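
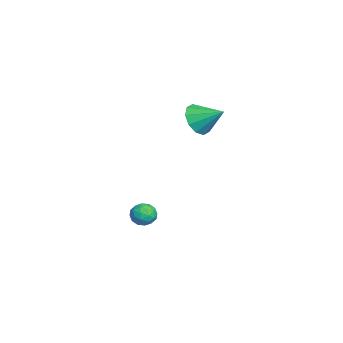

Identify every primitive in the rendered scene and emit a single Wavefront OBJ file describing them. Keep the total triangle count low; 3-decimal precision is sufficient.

v 2.247 3.068 3.539
v 3.18 2.949 3.03
v 2.873 4.392 4.381
v 2.802 3.356 2.671
v 2.211 3.653 2.644
v 1.634 3.726 2.959
v 1.291 3.547 3.495
v 1.313 3.186 4.048
v 1.691 2.779 4.407
v 2.282 2.482 4.434
v 2.859 2.409 4.12
v 3.202 2.588 3.583
v 1.459 0.638 -3.766
v 2.141 0.935 -3.503
v 1.959 -0.535 -3.737
v 2.641 -0.238 -3.474
v 2.004 -0.233 -3.01
v 1.695 0.492 -3.027
v 2.405 -0.092 -4.213
v 2.096 0.633 -4.23
v 2.726 0.484 -3.78
v 2.478 0.397 -3.036
v 1.622 0.003 -4.204
v 1.374 -0.084 -3.46
v 1.756 0.89 -3.637
v 2.344 -0.49 -3.603
v 1.97 -0.487 -3.33
v 2.37 -0.312 -3.176
v 1.494 0.629 -3.357
v 1.895 0.804 -3.203
v 1.814 0.117 -2.913
v 2.205 -0.404 -4.037
v 2.606 -0.229 -3.883
v 1.73 0.712 -4.064
v 2.13 0.887 -3.91
v 2.286 0.283 -4.327
v 2.5 0.799 -3.645
v 2.794 0.109 -3.628
v 2.656 0.195 -4.062
v 2.474 0.622 -4.073
v 2.355 0.748 -3.208
v 2.649 0.058 -3.191
v 2.274 0.061 -2.918
v 2.093 0.487 -2.928
v 2.698 0.483 -3.371
v 1.451 0.342 -4.049
v 1.745 -0.348 -4.032
v 2.007 -0.087 -4.312
v 1.826 0.339 -4.322
v 1.306 0.291 -3.612
v 1.6 -0.399 -3.595
v 1.626 -0.222 -3.167
v 1.444 0.205 -3.178
v 1.402 -0.083 -3.869
f 2 1 4
f 2 4 3
f 4 1 5
f 4 5 3
f 5 1 6
f 5 6 3
f 6 1 7
f 6 7 3
f 7 1 8
f 7 8 3
f 8 1 9
f 8 9 3
f 9 1 10
f 9 10 3
f 10 1 11
f 10 11 3
f 11 1 12
f 11 12 3
f 12 1 2
f 12 2 3
f 13 50 29
f 50 24 53
f 29 53 18
f 50 53 29
f 13 29 25
f 29 18 30
f 25 30 14
f 29 30 25
f 13 25 34
f 25 14 35
f 34 35 20
f 25 35 34
f 13 34 46
f 34 20 49
f 46 49 23
f 34 49 46
f 13 46 50
f 46 23 54
f 50 54 24
f 46 54 50
f 14 30 41
f 30 18 44
f 41 44 22
f 30 44 41
f 18 53 31
f 53 24 52
f 31 52 17
f 53 52 31
f 24 54 51
f 54 23 47
f 51 47 15
f 54 47 51
f 23 49 48
f 49 20 36
f 48 36 19
f 49 36 48
f 20 35 40
f 35 14 37
f 40 37 21
f 35 37 40
f 16 42 28
f 42 22 43
f 28 43 17
f 42 43 28
f 16 28 26
f 28 17 27
f 26 27 15
f 28 27 26
f 16 26 33
f 26 15 32
f 33 32 19
f 26 32 33
f 16 33 38
f 33 19 39
f 38 39 21
f 33 39 38
f 16 38 42
f 38 21 45
f 42 45 22
f 38 45 42
f 17 43 31
f 43 22 44
f 31 44 18
f 43 44 31
f 15 27 51
f 27 17 52
f 51 52 24
f 27 52 51
f 19 32 48
f 32 15 47
f 48 47 23
f 32 47 48
f 21 39 40
f 39 19 36
f 40 36 20
f 39 36 40
f 22 45 41
f 45 21 37
f 41 37 14
f 45 37 41



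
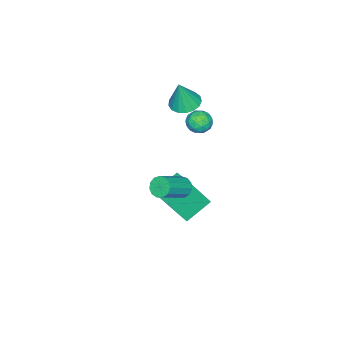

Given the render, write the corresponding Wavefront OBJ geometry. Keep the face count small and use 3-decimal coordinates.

v -3.847 -3.937 2.749
v -3.04 -4.254 2.507
v -3.373 -4.043 4.471
v -2.985 -3.827 2.518
v -3.126 -3.425 2.581
v -3.433 -3.141 2.683
v -3.835 -3.039 2.8
v -4.24 -3.143 2.906
v -4.555 -3.428 2.975
v -4.707 -3.831 2.992
v -4.663 -4.258 2.954
v -4.432 -4.611 2.868
v -4.067 -4.81 2.756
v -3.652 -4.809 2.641
v -3.281 -4.608 2.551
v -3.231 -2.321 1.505
v -2.614 -2.197 1.963
v -3.726 -3.083 2.377
v -3.109 -2.959 2.835
v -3.616 -2.384 2.702
v -3.311 -1.913 2.163
v -3.029 -3.367 2.177
v -2.724 -2.896 1.638
v -2.49 -2.843 2.378
v -2.852 -2.236 2.703
v -3.488 -3.044 1.637
v -3.85 -2.437 1.962
v -2.879 -2.192 1.657
v -3.461 -3.088 2.683
v -3.759 -2.75 2.605
v -3.396 -2.677 2.874
v -3.289 -2.026 1.775
v -2.926 -1.953 2.044
v -3.515 -2.063 2.479
v -3.414 -3.327 2.296
v -3.051 -3.254 2.565
v -2.944 -2.603 1.466
v -2.581 -2.53 1.735
v -2.825 -3.217 1.861
v -2.443 -2.499 2.171
v -2.734 -2.947 2.683
v -2.687 -3.187 2.296
v -2.508 -2.91 1.98
v -2.657 -2.143 2.361
v -2.947 -2.59 2.874
v -3.245 -2.252 2.796
v -3.066 -1.976 2.479
v -2.583 -2.522 2.605
v -3.393 -2.69 1.466
v -3.683 -3.137 1.979
v -3.274 -3.304 1.861
v -3.095 -3.028 1.544
v -3.606 -2.333 1.657
v -3.897 -2.781 2.169
v -3.832 -2.37 2.36
v -3.653 -2.093 2.044
v -3.757 -2.758 1.735
v 1.053 -1.094 0.66
v 1.405 -0.703 0.279
v 2.919 -1.054 1.319
v 2.567 -1.446 1.7
v 1.27 -0.492 0.547
v 2.785 -0.844 1.587
v 1.066 -0.473 0.851
v 2.581 -0.825 1.89
v 0.858 -0.651 1.094
v 2.372 -1.003 2.133
v 0.712 -0.969 1.199
v 2.226 -1.321 2.239
v 0.674 -1.328 1.134
v 2.188 -1.679 2.173
v 0.756 -1.612 0.918
v 2.27 -1.964 1.957
v 0.932 -1.732 0.62
v 2.447 -2.083 1.659
v 1.147 -1.649 0.335
v 2.661 -2.001 1.374
v 1.332 -1.39 0.153
v 2.846 -1.742 1.193
v 1.428 -1.037 0.133
v 2.942 -1.389 1.172
v -2.902 -2.657 -3.385
v -2.244 -3.423 -1.799
v -2.027 -1.193 -3.042
v -1.369 -1.958 -1.456
v -1.511 -3.282 -4.264
v -0.853 -4.047 -2.678
v -0.636 -1.817 -3.921
v 0.022 -2.583 -2.335
f 2 1 4
f 2 4 3
f 4 1 5
f 4 5 3
f 5 1 6
f 5 6 3
f 6 1 7
f 6 7 3
f 7 1 8
f 7 8 3
f 8 1 9
f 8 9 3
f 9 1 10
f 9 10 3
f 10 1 11
f 10 11 3
f 11 1 12
f 11 12 3
f 12 1 13
f 12 13 3
f 13 1 14
f 13 14 3
f 14 1 15
f 14 15 3
f 15 1 2
f 15 2 3
f 16 53 32
f 53 27 56
f 32 56 21
f 53 56 32
f 16 32 28
f 32 21 33
f 28 33 17
f 32 33 28
f 16 28 37
f 28 17 38
f 37 38 23
f 28 38 37
f 16 37 49
f 37 23 52
f 49 52 26
f 37 52 49
f 16 49 53
f 49 26 57
f 53 57 27
f 49 57 53
f 17 33 44
f 33 21 47
f 44 47 25
f 33 47 44
f 21 56 34
f 56 27 55
f 34 55 20
f 56 55 34
f 27 57 54
f 57 26 50
f 54 50 18
f 57 50 54
f 26 52 51
f 52 23 39
f 51 39 22
f 52 39 51
f 23 38 43
f 38 17 40
f 43 40 24
f 38 40 43
f 19 45 31
f 45 25 46
f 31 46 20
f 45 46 31
f 19 31 29
f 31 20 30
f 29 30 18
f 31 30 29
f 19 29 36
f 29 18 35
f 36 35 22
f 29 35 36
f 19 36 41
f 36 22 42
f 41 42 24
f 36 42 41
f 19 41 45
f 41 24 48
f 45 48 25
f 41 48 45
f 20 46 34
f 46 25 47
f 34 47 21
f 46 47 34
f 18 30 54
f 30 20 55
f 54 55 27
f 30 55 54
f 22 35 51
f 35 18 50
f 51 50 26
f 35 50 51
f 24 42 43
f 42 22 39
f 43 39 23
f 42 39 43
f 25 48 44
f 48 24 40
f 44 40 17
f 48 40 44
f 59 58 62
f 59 62 60
f 60 62 63
f 60 63 61
f 62 58 64
f 62 64 63
f 63 64 65
f 63 65 61
f 64 58 66
f 64 66 65
f 65 66 67
f 65 67 61
f 66 58 68
f 66 68 67
f 67 68 69
f 67 69 61
f 68 58 70
f 68 70 69
f 69 70 71
f 69 71 61
f 70 58 72
f 70 72 71
f 71 72 73
f 71 73 61
f 72 58 74
f 72 74 73
f 73 74 75
f 73 75 61
f 74 58 76
f 74 76 75
f 75 76 77
f 75 77 61
f 76 58 78
f 76 78 77
f 77 78 79
f 77 79 61
f 78 58 80
f 78 80 79
f 79 80 81
f 79 81 61
f 80 58 59
f 80 59 81
f 81 59 60
f 81 60 61
f 83 85 82
f 86 83 82
f 82 85 84
f 84 86 82
f 83 89 85
f 87 83 86
f 87 89 83
f 85 89 84
f 88 86 84
f 84 89 88
f 88 87 86
f 89 87 88



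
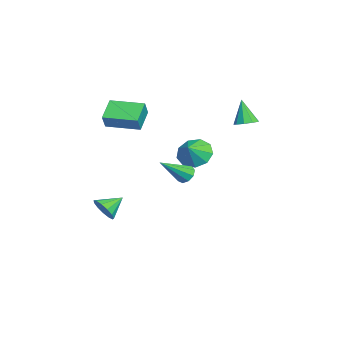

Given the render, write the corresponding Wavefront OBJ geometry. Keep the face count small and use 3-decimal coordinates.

v 1.689 0.099 0.77
v 2.266 0.242 0.534
v 2.551 -1.299 2.03
v 2.178 0.498 0.878
v 1.862 0.567 1.172
v 1.464 0.418 1.278
v 1.172 0.119 1.147
v 1.122 -0.188 0.839
v 1.337 -0.361 0.5
v 1.717 -0.319 0.287
v 2.084 -0.08 0.3
v -3.513 0.62 0.161
v -2.751 0.649 -0.632
v -2.667 0.22 0.959
v -2.776 1.311 -0.274
v -3.145 1.649 0.287
v -3.687 1.506 0.789
v -4.147 0.949 0.998
v -4.311 0.237 0.814
v -4.101 -0.295 0.325
v -3.616 -0.399 -0.241
v -3.083 -0.026 -0.619
v -1.741 -4.324 2.977
v -2.996 -3.941 3.803
v -1.158 -2.369 2.957
v -2.412 -1.986 3.782
v -1.208 -4.474 3.858
v -2.462 -4.091 4.683
v -0.624 -2.519 3.837
v -1.879 -2.136 4.663
v -1.674 -4.474 -3.481
v -1.197 -3.89 -3.934
v -2.326 -3.426 -2.819
v -1.605 -3.976 -4.202
v -2.035 -4.219 -4.241
v -2.351 -4.543 -4.039
v -2.452 -4.845 -3.659
v -2.305 -5.03 -3.222
v -1.959 -5.038 -2.868
v -1.522 -4.867 -2.708
v -1.133 -4.571 -2.793
v -0.916 -4.244 -3.097
v -0.94 -3.991 -3.522
v -2.814 3.487 2.808
v -2.215 3.811 3.073
v -3.366 3.213 4.392
v -2.577 4.149 3.005
v -3.049 4.177 2.845
v -3.411 3.882 2.668
v -3.494 3.403 2.556
v -3.258 2.963 2.562
v -2.815 2.768 2.683
v -2.371 2.909 2.863
v -2.134 3.321 3.016
f 2 1 4
f 2 4 3
f 4 1 5
f 4 5 3
f 5 1 6
f 5 6 3
f 6 1 7
f 6 7 3
f 7 1 8
f 7 8 3
f 8 1 9
f 8 9 3
f 9 1 10
f 9 10 3
f 10 1 11
f 10 11 3
f 11 1 2
f 11 2 3
f 13 12 15
f 13 15 14
f 15 12 16
f 15 16 14
f 16 12 17
f 16 17 14
f 17 12 18
f 17 18 14
f 18 12 19
f 18 19 14
f 19 12 20
f 19 20 14
f 20 12 21
f 20 21 14
f 21 12 22
f 21 22 14
f 22 12 13
f 22 13 14
f 24 26 23
f 27 24 23
f 23 26 25
f 25 27 23
f 24 30 26
f 28 24 27
f 28 30 24
f 26 30 25
f 29 27 25
f 25 30 29
f 29 28 27
f 30 28 29
f 32 31 34
f 32 34 33
f 34 31 35
f 34 35 33
f 35 31 36
f 35 36 33
f 36 31 37
f 36 37 33
f 37 31 38
f 37 38 33
f 38 31 39
f 38 39 33
f 39 31 40
f 39 40 33
f 40 31 41
f 40 41 33
f 41 31 42
f 41 42 33
f 42 31 43
f 42 43 33
f 43 31 32
f 43 32 33
f 45 44 47
f 45 47 46
f 47 44 48
f 47 48 46
f 48 44 49
f 48 49 46
f 49 44 50
f 49 50 46
f 50 44 51
f 50 51 46
f 51 44 52
f 51 52 46
f 52 44 53
f 52 53 46
f 53 44 54
f 53 54 46
f 54 44 45
f 54 45 46



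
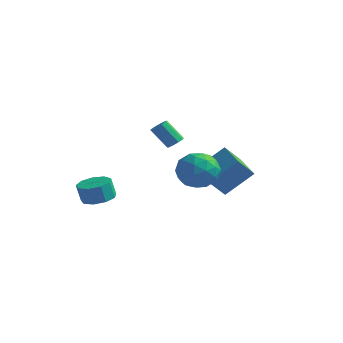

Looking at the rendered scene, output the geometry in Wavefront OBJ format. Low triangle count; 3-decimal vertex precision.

v 0.774 0.46 -2.126
v 1.788 1.542 -0.799
v 1.237 1.203 -3.086
v 2.251 2.285 -1.76
v 2.489 -0.885 -2.34
v 3.503 0.197 -1.014
v 2.952 -0.142 -3.301
v 3.966 0.94 -1.974
v -2.626 3.51 -1.982
v -2.224 3.21 -1.756
v -3.111 2.911 -0.572
v -3.514 3.21 -0.798
v -2.196 3.568 -1.645
v -3.083 3.269 -0.46
v -2.369 3.899 -1.691
v -3.257 3.6 -0.507
v -2.663 4.047 -1.874
v -3.55 3.748 -0.689
v -2.939 3.944 -2.107
v -3.827 3.645 -0.922
v -3.069 3.638 -2.282
v -3.957 3.339 -1.097
v -2.992 3.271 -2.317
v -3.88 2.972 -1.132
v -2.744 3.016 -2.195
v -3.631 2.717 -1.01
v -2.44 2.992 -1.974
v -3.328 2.693 -0.789
v -2.469 -3.415 -3.706
v -1.581 -3.254 -3.529
v -1.763 -3.424 -2.458
v -2.651 -3.585 -2.634
v -1.907 -2.717 -3.499
v -2.089 -2.887 -2.428
v -2.496 -2.506 -3.566
v -2.678 -2.676 -2.495
v -3.072 -2.721 -3.698
v -3.254 -2.891 -2.627
v -3.367 -3.26 -3.834
v -3.549 -3.43 -2.762
v -3.241 -3.872 -3.909
v -3.423 -4.042 -2.838
v -2.754 -4.27 -3.89
v -2.936 -4.44 -2.818
v -2.134 -4.268 -3.784
v -2.316 -4.438 -2.713
v -1.67 -3.867 -3.642
v -1.852 -4.037 -2.57
v 1.944 -0.743 -1.352
v 3.119 -0.918 -1.513
v 1.721 -2.622 -0.927
v 2.896 -2.797 -1.088
v 2.508 -2.157 -0.151
v 2.645 -0.996 -0.414
v 2.195 -2.544 -2.026
v 2.332 -1.383 -2.289
v 3.274 -2.031 -1.929
v 3.467 -1.792 -0.77
v 1.373 -1.748 -1.67
v 1.566 -1.509 -0.511
v 2.551 -0.665 -1.47
v 2.289 -2.875 -0.97
v 2.061 -2.498 -0.42
v 2.752 -2.601 -0.514
v 2.272 -0.711 -0.824
v 2.963 -0.814 -0.918
v 2.604 -1.543 -0.118
v 1.877 -2.726 -1.522
v 2.568 -2.829 -1.616
v 2.088 -0.939 -1.926
v 2.779 -1.042 -2.02
v 2.236 -1.997 -2.322
v 3.332 -1.423 -1.809
v 3.202 -2.527 -1.559
v 2.789 -2.379 -2.11
v 2.87 -1.696 -2.265
v 3.446 -1.282 -1.128
v 3.316 -2.387 -0.878
v 3.087 -2.011 -0.328
v 3.168 -1.328 -0.482
v 3.537 -1.937 -1.372
v 1.524 -1.153 -1.562
v 1.394 -2.258 -1.312
v 1.672 -2.212 -1.958
v 1.753 -1.529 -2.112
v 1.638 -1.013 -0.881
v 1.508 -2.117 -0.631
v 1.97 -1.844 -0.175
v 2.051 -1.161 -0.33
v 1.303 -1.603 -1.068
f 2 4 1
f 5 2 1
f 1 4 3
f 3 5 1
f 2 8 4
f 6 2 5
f 6 8 2
f 4 8 3
f 7 5 3
f 3 8 7
f 7 6 5
f 8 6 7
f 10 9 13
f 10 13 11
f 11 13 14
f 11 14 12
f 13 9 15
f 13 15 14
f 14 15 16
f 14 16 12
f 15 9 17
f 15 17 16
f 16 17 18
f 16 18 12
f 17 9 19
f 17 19 18
f 18 19 20
f 18 20 12
f 19 9 21
f 19 21 20
f 20 21 22
f 20 22 12
f 21 9 23
f 21 23 22
f 22 23 24
f 22 24 12
f 23 9 25
f 23 25 24
f 24 25 26
f 24 26 12
f 25 9 27
f 25 27 26
f 26 27 28
f 26 28 12
f 27 9 10
f 27 10 28
f 28 10 11
f 28 11 12
f 30 29 33
f 30 33 31
f 31 33 34
f 31 34 32
f 33 29 35
f 33 35 34
f 34 35 36
f 34 36 32
f 35 29 37
f 35 37 36
f 36 37 38
f 36 38 32
f 37 29 39
f 37 39 38
f 38 39 40
f 38 40 32
f 39 29 41
f 39 41 40
f 40 41 42
f 40 42 32
f 41 29 43
f 41 43 42
f 42 43 44
f 42 44 32
f 43 29 45
f 43 45 44
f 44 45 46
f 44 46 32
f 45 29 47
f 45 47 46
f 46 47 48
f 46 48 32
f 47 29 30
f 47 30 48
f 48 30 31
f 48 31 32
f 49 86 65
f 86 60 89
f 65 89 54
f 86 89 65
f 49 65 61
f 65 54 66
f 61 66 50
f 65 66 61
f 49 61 70
f 61 50 71
f 70 71 56
f 61 71 70
f 49 70 82
f 70 56 85
f 82 85 59
f 70 85 82
f 49 82 86
f 82 59 90
f 86 90 60
f 82 90 86
f 50 66 77
f 66 54 80
f 77 80 58
f 66 80 77
f 54 89 67
f 89 60 88
f 67 88 53
f 89 88 67
f 60 90 87
f 90 59 83
f 87 83 51
f 90 83 87
f 59 85 84
f 85 56 72
f 84 72 55
f 85 72 84
f 56 71 76
f 71 50 73
f 76 73 57
f 71 73 76
f 52 78 64
f 78 58 79
f 64 79 53
f 78 79 64
f 52 64 62
f 64 53 63
f 62 63 51
f 64 63 62
f 52 62 69
f 62 51 68
f 69 68 55
f 62 68 69
f 52 69 74
f 69 55 75
f 74 75 57
f 69 75 74
f 52 74 78
f 74 57 81
f 78 81 58
f 74 81 78
f 53 79 67
f 79 58 80
f 67 80 54
f 79 80 67
f 51 63 87
f 63 53 88
f 87 88 60
f 63 88 87
f 55 68 84
f 68 51 83
f 84 83 59
f 68 83 84
f 57 75 76
f 75 55 72
f 76 72 56
f 75 72 76
f 58 81 77
f 81 57 73
f 77 73 50
f 81 73 77



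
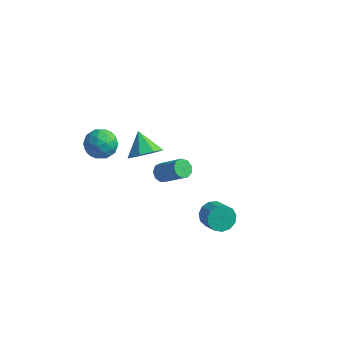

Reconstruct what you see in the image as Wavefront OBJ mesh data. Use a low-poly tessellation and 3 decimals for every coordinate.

v 2.52 -1.9 -0.425
v 2.958 -1.914 -1.008
v 3.699 -2.435 -0.439
v 3.26 -2.42 0.145
v 3.046 -1.567 -0.806
v 3.787 -2.088 -0.236
v 2.967 -1.326 -0.482
v 3.708 -1.846 0.088
v 2.746 -1.267 -0.141
v 3.487 -1.787 0.429
v 2.453 -1.408 0.111
v 3.194 -1.929 0.681
v 2.181 -1.706 0.192
v 2.922 -2.227 0.762
v 2.017 -2.065 0.078
v 2.758 -2.586 0.647
v 2.012 -2.372 -0.197
v 2.753 -2.893 0.373
v 2.168 -2.529 -0.543
v 2.909 -3.049 0.027
v 2.436 -2.486 -0.852
v 3.177 -3.006 -0.282
v 2.731 -2.257 -1.026
v 3.472 -2.777 -0.456
v -2.997 -2.468 3.059
v -2.167 -2.667 3.243
v -3.433 -3.533 3.877
v -2.603 -3.732 4.061
v -2.954 -2.995 4.369
v -2.684 -2.336 3.863
v -2.916 -3.864 3.257
v -2.646 -3.205 2.751
v -2.117 -3.529 3.365
v -2.14 -2.992 4.052
v -3.46 -3.208 3.068
v -3.483 -2.671 3.755
v -2.544 -2.474 3.079
v -3.056 -3.726 4.041
v -3.262 -3.293 4.222
v -2.775 -3.41 4.33
v -2.848 -2.28 3.444
v -2.36 -2.396 3.552
v -2.822 -2.589 4.214
v -3.24 -3.804 3.568
v -2.752 -3.92 3.676
v -2.825 -2.79 2.79
v -2.338 -2.907 2.898
v -2.778 -3.611 2.906
v -2.027 -3.098 3.259
v -2.283 -3.724 3.74
v -2.467 -3.801 3.267
v -2.308 -3.414 2.97
v -2.04 -2.782 3.663
v -2.297 -3.408 4.144
v -2.503 -2.975 4.325
v -2.344 -2.588 4.028
v -2.011 -3.289 3.735
v -3.303 -2.792 2.976
v -3.56 -3.418 3.457
v -3.256 -3.612 3.092
v -3.097 -3.225 2.795
v -3.317 -2.476 3.38
v -3.573 -3.102 3.861
v -3.292 -2.786 4.15
v -3.133 -2.399 3.853
v -3.589 -2.911 3.385
v -3.401 2.025 -2.331
v -2.788 1.815 -1.609
v -4.219 2.735 -1.429
v -2.615 2.45 -1.953
v -2.903 2.836 -2.518
v -3.482 2.747 -2.974
v -4.014 2.235 -3.053
v -4.187 1.6 -2.709
v -3.899 1.214 -2.144
v -3.32 1.303 -1.688
v -0.852 -0.774 0.066
v -0.502 -0.571 -0.291
v 0.723 -0.703 0.837
v 0.372 -0.906 1.194
v -0.654 -0.298 -0.094
v 0.571 -0.43 1.034
v -0.899 -0.248 0.178
v 0.326 -0.38 1.306
v -1.122 -0.444 0.397
v 0.102 -0.576 1.525
v -1.219 -0.794 0.462
v 0.005 -0.926 1.59
v -1.144 -1.135 0.341
v 0.08 -1.267 1.469
v -0.933 -1.307 0.091
v 0.291 -1.439 1.219
v -0.684 -1.23 -0.17
v 0.54 -1.362 0.958
v -0.513 -0.939 -0.321
v 0.711 -1.071 0.807
f 2 1 5
f 2 5 3
f 3 5 6
f 3 6 4
f 5 1 7
f 5 7 6
f 6 7 8
f 6 8 4
f 7 1 9
f 7 9 8
f 8 9 10
f 8 10 4
f 9 1 11
f 9 11 10
f 10 11 12
f 10 12 4
f 11 1 13
f 11 13 12
f 12 13 14
f 12 14 4
f 13 1 15
f 13 15 14
f 14 15 16
f 14 16 4
f 15 1 17
f 15 17 16
f 16 17 18
f 16 18 4
f 17 1 19
f 17 19 18
f 18 19 20
f 18 20 4
f 19 1 21
f 19 21 20
f 20 21 22
f 20 22 4
f 21 1 23
f 21 23 22
f 22 23 24
f 22 24 4
f 23 1 2
f 23 2 24
f 24 2 3
f 24 3 4
f 25 62 41
f 62 36 65
f 41 65 30
f 62 65 41
f 25 41 37
f 41 30 42
f 37 42 26
f 41 42 37
f 25 37 46
f 37 26 47
f 46 47 32
f 37 47 46
f 25 46 58
f 46 32 61
f 58 61 35
f 46 61 58
f 25 58 62
f 58 35 66
f 62 66 36
f 58 66 62
f 26 42 53
f 42 30 56
f 53 56 34
f 42 56 53
f 30 65 43
f 65 36 64
f 43 64 29
f 65 64 43
f 36 66 63
f 66 35 59
f 63 59 27
f 66 59 63
f 35 61 60
f 61 32 48
f 60 48 31
f 61 48 60
f 32 47 52
f 47 26 49
f 52 49 33
f 47 49 52
f 28 54 40
f 54 34 55
f 40 55 29
f 54 55 40
f 28 40 38
f 40 29 39
f 38 39 27
f 40 39 38
f 28 38 45
f 38 27 44
f 45 44 31
f 38 44 45
f 28 45 50
f 45 31 51
f 50 51 33
f 45 51 50
f 28 50 54
f 50 33 57
f 54 57 34
f 50 57 54
f 29 55 43
f 55 34 56
f 43 56 30
f 55 56 43
f 27 39 63
f 39 29 64
f 63 64 36
f 39 64 63
f 31 44 60
f 44 27 59
f 60 59 35
f 44 59 60
f 33 51 52
f 51 31 48
f 52 48 32
f 51 48 52
f 34 57 53
f 57 33 49
f 53 49 26
f 57 49 53
f 68 67 70
f 68 70 69
f 70 67 71
f 70 71 69
f 71 67 72
f 71 72 69
f 72 67 73
f 72 73 69
f 73 67 74
f 73 74 69
f 74 67 75
f 74 75 69
f 75 67 76
f 75 76 69
f 76 67 68
f 76 68 69
f 78 77 81
f 78 81 79
f 79 81 82
f 79 82 80
f 81 77 83
f 81 83 82
f 82 83 84
f 82 84 80
f 83 77 85
f 83 85 84
f 84 85 86
f 84 86 80
f 85 77 87
f 85 87 86
f 86 87 88
f 86 88 80
f 87 77 89
f 87 89 88
f 88 89 90
f 88 90 80
f 89 77 91
f 89 91 90
f 90 91 92
f 90 92 80
f 91 77 93
f 91 93 92
f 92 93 94
f 92 94 80
f 93 77 95
f 93 95 94
f 94 95 96
f 94 96 80
f 95 77 78
f 95 78 96
f 96 78 79
f 96 79 80



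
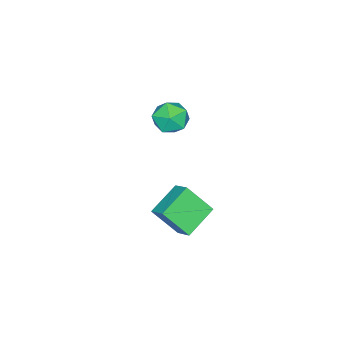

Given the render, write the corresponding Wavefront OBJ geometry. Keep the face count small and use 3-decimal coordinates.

v 1.49 1.625 0.147
v 1.982 0.297 1.684
v 1.957 2.621 0.858
v 2.448 1.294 2.396
v 3.372 1.346 -0.696
v 3.863 0.019 0.842
v 3.838 2.343 0.016
v 4.33 1.015 1.553
v -3.983 -2.851 2.083
v -3.291 -2.567 1.12
v -3.929 -4.753 1.56
v -3.237 -4.469 0.597
v -2.782 -4.375 1.724
v -2.815 -3.2 2.048
v -4.405 -4.12 0.632
v -4.438 -2.945 0.956
v -3.552 -3.351 0.223
v -2.548 -3.509 0.898
v -4.672 -3.811 1.782
v -3.668 -3.969 2.457
f 2 4 1
f 5 2 1
f 1 4 3
f 3 5 1
f 2 8 4
f 6 2 5
f 6 8 2
f 4 8 3
f 7 5 3
f 3 8 7
f 7 6 5
f 8 6 7
f 9 20 14
f 9 14 10
f 9 10 16
f 9 16 19
f 9 19 20
f 10 14 18
f 14 20 13
f 20 19 11
f 19 16 15
f 16 10 17
f 12 18 13
f 12 13 11
f 12 11 15
f 12 15 17
f 12 17 18
f 13 18 14
f 11 13 20
f 15 11 19
f 17 15 16
f 18 17 10



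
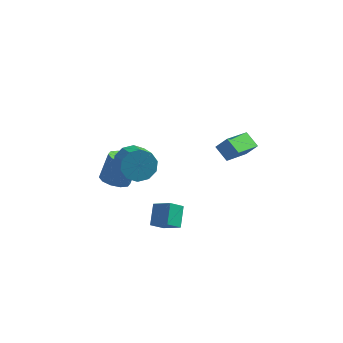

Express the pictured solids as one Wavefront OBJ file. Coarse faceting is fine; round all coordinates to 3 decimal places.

v 2.876 -3.649 3.641
v 3.487 -3.615 4.393
v 3.606 -1.981 2.972
v 4.217 -1.946 3.725
v 3.603 -4.194 3.075
v 4.214 -4.159 3.828
v 4.333 -2.525 2.407
v 4.944 -2.491 3.159
v -0.063 -3.244 -4.33
v -0.69 -3.794 -3.693
v -0.152 -2.128 -3.456
v -0.78 -2.678 -2.819
v 1 -3.682 -3.661
v 0.372 -4.232 -3.024
v 0.91 -2.566 -2.787
v 0.283 -3.116 -2.15
v -2.018 -2.446 0.505
v -1.116 -2.196 0.009
v -0.419 -3.345 0.699
v -1.322 -3.594 1.195
v -1.133 -1.867 0.576
v -0.436 -3.015 1.265
v -1.489 -1.759 1.115
v -0.792 -2.908 1.804
v -2.047 -1.913 1.422
v -1.35 -3.062 2.111
v -2.594 -2.271 1.378
v -1.897 -3.42 2.067
v -2.921 -2.695 1.001
v -2.224 -3.844 1.691
v -2.904 -3.025 0.435
v -2.207 -4.173 1.124
v -2.548 -3.132 -0.104
v -1.851 -4.281 0.585
v -1.99 -2.978 -0.411
v -1.293 -4.127 0.278
v -1.443 -2.62 -0.367
v -0.746 -3.769 0.322
v -3.404 -1.073 -2.641
v -2.552 -1.408 -2.733
v -2.145 -0.823 -1.091
v -2.996 -0.487 -0.999
v -2.551 -0.872 -2.924
v -2.144 -0.287 -1.282
v -2.877 -0.413 -3.007
v -2.469 0.172 -1.365
v -3.403 -0.206 -2.95
v -2.996 0.379 -1.308
v -3.93 -0.33 -2.775
v -3.522 0.255 -1.133
v -4.255 -0.737 -2.549
v -3.848 -0.152 -0.907
v -4.256 -1.273 -2.358
v -3.849 -0.688 -0.716
v -3.931 -1.732 -2.275
v -3.523 -1.147 -0.633
v -3.404 -1.939 -2.332
v -2.997 -1.354 -0.69
v -2.878 -1.815 -2.507
v -2.47 -1.23 -0.865
f 2 4 1
f 5 2 1
f 1 4 3
f 3 5 1
f 2 8 4
f 6 2 5
f 6 8 2
f 4 8 3
f 7 5 3
f 3 8 7
f 7 6 5
f 8 6 7
f 10 12 9
f 13 10 9
f 9 12 11
f 11 13 9
f 10 16 12
f 14 10 13
f 14 16 10
f 12 16 11
f 15 13 11
f 11 16 15
f 15 14 13
f 16 14 15
f 18 17 21
f 18 21 19
f 19 21 22
f 19 22 20
f 21 17 23
f 21 23 22
f 22 23 24
f 22 24 20
f 23 17 25
f 23 25 24
f 24 25 26
f 24 26 20
f 25 17 27
f 25 27 26
f 26 27 28
f 26 28 20
f 27 17 29
f 27 29 28
f 28 29 30
f 28 30 20
f 29 17 31
f 29 31 30
f 30 31 32
f 30 32 20
f 31 17 33
f 31 33 32
f 32 33 34
f 32 34 20
f 33 17 35
f 33 35 34
f 34 35 36
f 34 36 20
f 35 17 37
f 35 37 36
f 36 37 38
f 36 38 20
f 37 17 18
f 37 18 38
f 38 18 19
f 38 19 20
f 40 39 43
f 40 43 41
f 41 43 44
f 41 44 42
f 43 39 45
f 43 45 44
f 44 45 46
f 44 46 42
f 45 39 47
f 45 47 46
f 46 47 48
f 46 48 42
f 47 39 49
f 47 49 48
f 48 49 50
f 48 50 42
f 49 39 51
f 49 51 50
f 50 51 52
f 50 52 42
f 51 39 53
f 51 53 52
f 52 53 54
f 52 54 42
f 53 39 55
f 53 55 54
f 54 55 56
f 54 56 42
f 55 39 57
f 55 57 56
f 56 57 58
f 56 58 42
f 57 39 59
f 57 59 58
f 58 59 60
f 58 60 42
f 59 39 40
f 59 40 60
f 60 40 41
f 60 41 42



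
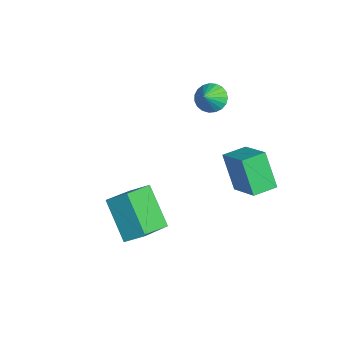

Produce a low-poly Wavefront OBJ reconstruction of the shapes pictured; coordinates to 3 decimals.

v 0.394 -2.524 -3.507
v 1.501 -4.021 -2.515
v 0.894 -1.766 -2.921
v 2.001 -3.264 -1.929
v 1.959 -2.376 -5.031
v 3.066 -3.874 -4.039
v 2.459 -1.619 -4.445
v 3.566 -3.116 -3.453
v -1.566 2.222 -0.443
v -0.888 2.437 -0.738
v -1.074 1.638 0.263
v -0.939 2.662 -0.516
v -1.098 2.812 -0.281
v -1.338 2.859 -0.075
v -1.617 2.796 0.068
v -1.888 2.634 0.123
v -2.103 2.401 0.08
v -2.225 2.137 -0.054
v -2.233 1.887 -0.255
v -2.126 1.696 -0.488
v -1.922 1.596 -0.713
v -1.657 1.604 -0.892
v -1.375 1.718 -0.993
v -1.127 1.921 -0.999
v -0.955 2.175 -0.909
v 1.695 1.847 -3.953
v 0.741 1.715 -2.316
v 1.581 3.011 -3.926
v 0.627 2.879 -2.288
v 3.293 1.981 -3.012
v 2.339 1.849 -1.374
v 3.179 3.145 -2.984
v 2.225 3.013 -1.347
f 2 4 1
f 5 2 1
f 1 4 3
f 3 5 1
f 2 8 4
f 6 2 5
f 6 8 2
f 4 8 3
f 7 5 3
f 3 8 7
f 7 6 5
f 8 6 7
f 10 9 12
f 10 12 11
f 12 9 13
f 12 13 11
f 13 9 14
f 13 14 11
f 14 9 15
f 14 15 11
f 15 9 16
f 15 16 11
f 16 9 17
f 16 17 11
f 17 9 18
f 17 18 11
f 18 9 19
f 18 19 11
f 19 9 20
f 19 20 11
f 20 9 21
f 20 21 11
f 21 9 22
f 21 22 11
f 22 9 23
f 22 23 11
f 23 9 24
f 23 24 11
f 24 9 25
f 24 25 11
f 25 9 10
f 25 10 11
f 27 29 26
f 30 27 26
f 26 29 28
f 28 30 26
f 27 33 29
f 31 27 30
f 31 33 27
f 29 33 28
f 32 30 28
f 28 33 32
f 32 31 30
f 33 31 32



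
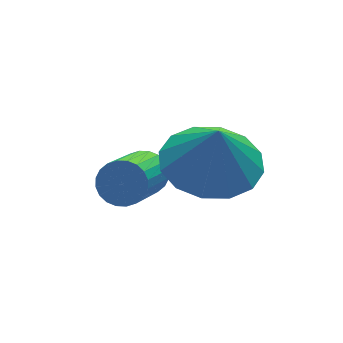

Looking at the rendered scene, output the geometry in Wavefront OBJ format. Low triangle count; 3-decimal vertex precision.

v 0.212 -3.462 -0.93
v 0.883 -2.639 -0.8
v 0.248 -3.678 0.25
v 0.376 -2.421 -0.744
v -0.174 -2.482 -0.738
v -0.621 -2.806 -0.784
v -0.845 -3.306 -0.868
v -0.786 -3.847 -0.97
v -0.459 -4.285 -1.06
v 0.047 -4.503 -1.116
v 0.598 -4.441 -1.122
v 1.045 -4.117 -1.076
v 1.268 -3.618 -0.991
v 1.209 -3.077 -0.89
v -0.647 -2.185 -2.022
v -0.391 -2.624 -2.203
v -1.376 -3.614 -1.2
v -1.633 -3.175 -1.018
v -0.272 -2.573 -2.037
v -1.258 -3.564 -1.033
v -0.211 -2.463 -1.868
v -1.196 -3.454 -0.865
v -0.216 -2.311 -1.722
v -1.201 -3.301 -0.719
v -0.287 -2.139 -1.622
v -1.272 -3.13 -0.619
v -0.412 -1.975 -1.583
v -1.398 -2.965 -0.58
v -0.574 -1.842 -1.611
v -1.559 -2.833 -0.608
v -0.746 -1.762 -1.701
v -1.732 -2.752 -0.698
v -0.904 -1.746 -1.84
v -1.889 -2.736 -0.837
v -1.022 -1.796 -2.007
v -2.008 -2.787 -1.003
v -1.084 -1.906 -2.175
v -2.069 -2.897 -1.172
v -1.079 -2.059 -2.321
v -2.064 -3.049 -1.318
v -1.008 -2.23 -2.421
v -1.993 -3.221 -1.418
v -0.882 -2.395 -2.46
v -1.868 -3.385 -1.457
v -0.721 -2.527 -2.432
v -1.706 -3.518 -1.429
v -0.548 -2.608 -2.342
v -1.534 -3.598 -1.339
f 2 1 4
f 2 4 3
f 4 1 5
f 4 5 3
f 5 1 6
f 5 6 3
f 6 1 7
f 6 7 3
f 7 1 8
f 7 8 3
f 8 1 9
f 8 9 3
f 9 1 10
f 9 10 3
f 10 1 11
f 10 11 3
f 11 1 12
f 11 12 3
f 12 1 13
f 12 13 3
f 13 1 14
f 13 14 3
f 14 1 2
f 14 2 3
f 16 15 19
f 16 19 17
f 17 19 20
f 17 20 18
f 19 15 21
f 19 21 20
f 20 21 22
f 20 22 18
f 21 15 23
f 21 23 22
f 22 23 24
f 22 24 18
f 23 15 25
f 23 25 24
f 24 25 26
f 24 26 18
f 25 15 27
f 25 27 26
f 26 27 28
f 26 28 18
f 27 15 29
f 27 29 28
f 28 29 30
f 28 30 18
f 29 15 31
f 29 31 30
f 30 31 32
f 30 32 18
f 31 15 33
f 31 33 32
f 32 33 34
f 32 34 18
f 33 15 35
f 33 35 34
f 34 35 36
f 34 36 18
f 35 15 37
f 35 37 36
f 36 37 38
f 36 38 18
f 37 15 39
f 37 39 38
f 38 39 40
f 38 40 18
f 39 15 41
f 39 41 40
f 40 41 42
f 40 42 18
f 41 15 43
f 41 43 42
f 42 43 44
f 42 44 18
f 43 15 45
f 43 45 44
f 44 45 46
f 44 46 18
f 45 15 47
f 45 47 46
f 46 47 48
f 46 48 18
f 47 15 16
f 47 16 48
f 48 16 17
f 48 17 18



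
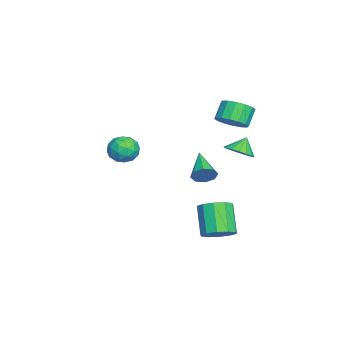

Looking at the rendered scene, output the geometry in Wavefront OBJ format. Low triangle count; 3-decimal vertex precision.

v 4.334 2.242 -4.804
v 4.927 2.847 -4.199
v 3.658 2.483 -2.592
v 3.066 1.878 -3.196
v 4.477 3.217 -4.471
v 3.208 2.853 -2.863
v 3.972 3.215 -4.869
v 2.703 2.851 -3.262
v 3.606 2.841 -5.243
v 2.338 2.477 -3.635
v 3.519 2.238 -5.449
v 2.25 1.875 -3.841
v 3.742 1.637 -5.408
v 2.473 1.273 -3.801
v 4.192 1.267 -5.137
v 2.923 0.903 -3.529
v 4.697 1.269 -4.738
v 3.428 0.905 -3.131
v 5.062 1.643 -4.365
v 3.794 1.279 -2.757
v 5.15 2.245 -4.159
v 3.881 1.882 -2.551
v 0.834 2.506 2.337
v 1.363 3.349 2.51
v 0.574 3.637 3.516
v 0.046 2.794 3.343
v 0.987 3.491 2.175
v 0.199 3.779 3.181
v 0.57 3.369 1.884
v -0.218 3.657 2.89
v 0.225 3.016 1.714
v -0.564 3.304 2.72
v 0.042 2.526 1.711
v -0.746 2.814 2.717
v 0.072 2.031 1.876
v -0.717 2.319 2.882
v 0.306 1.663 2.164
v -0.483 1.951 3.17
v 0.681 1.521 2.499
v -0.107 1.809 3.505
v 1.098 1.643 2.79
v 0.31 1.931 3.796
v 1.444 1.996 2.96
v 0.655 2.284 3.966
v 1.626 2.486 2.963
v 0.838 2.774 3.969
v 1.597 2.981 2.798
v 0.808 3.269 3.804
v 0.226 -2.828 -0.342
v 0.849 -3.134 -1.089
v 0.411 -4.286 0.409
v 1.034 -4.592 -0.338
v 1.334 -3.863 0.309
v 1.22 -2.962 -0.155
v 0.04 -4.458 -0.525
v -0.074 -3.557 -0.989
v 0.734 -4.141 -1.203
v 1.533 -3.774 -0.687
v -0.273 -3.646 0.007
v 0.526 -3.279 0.523
v 0.521 -2.853 -0.781
v 0.739 -4.567 0.101
v 0.916 -4.139 0.482
v 1.281 -4.319 0.042
v 0.739 -2.752 -0.232
v 1.105 -2.932 -0.672
v 1.391 -3.361 0.15
v 0.155 -4.488 -0.008
v 0.521 -4.668 -0.448
v -0.021 -3.101 -0.722
v 0.344 -3.281 -1.162
v -0.131 -4.059 -0.83
v 0.819 -3.625 -1.288
v 0.928 -4.482 -0.846
v 0.344 -4.403 -0.956
v 0.277 -3.873 -1.229
v 1.289 -3.409 -0.985
v 1.398 -4.266 -0.543
v 1.575 -3.838 -0.163
v 1.508 -3.308 -0.435
v 1.222 -4.001 -1.051
v -0.138 -3.154 -0.137
v -0.029 -4.011 0.305
v -0.248 -4.112 -0.245
v -0.315 -3.582 -0.517
v 0.332 -2.938 0.166
v 0.441 -3.795 0.608
v 0.983 -3.547 0.549
v 0.916 -3.017 0.276
v 0.038 -3.419 0.371
v 3.572 1.319 -0.597
v 3.934 0.774 -0.173
v 1.768 0.801 0.277
v 3.916 1.303 0.102
v 3.696 1.842 -0.032
v 3.403 2.074 -0.498
v 3.209 1.864 -1.022
v 3.227 1.335 -1.297
v 3.447 0.796 -1.163
v 3.74 0.564 -0.697
v 0.071 2.87 -0.381
v 0.605 3.668 -0.373
v -0.511 3.25 0.561
v 0.247 3.778 -0.639
v -0.152 3.68 -0.846
v -0.499 3.396 -0.946
v -0.716 2.992 -0.916
v -0.753 2.56 -0.764
v -0.601 2.199 -0.525
v -0.295 1.992 -0.252
v 0.095 1.985 -0.008
v 0.479 2.182 0.15
v 0.77 2.536 0.186
v 0.9 2.966 0.093
v 0.841 3.375 -0.109
f 2 1 5
f 2 5 3
f 3 5 6
f 3 6 4
f 5 1 7
f 5 7 6
f 6 7 8
f 6 8 4
f 7 1 9
f 7 9 8
f 8 9 10
f 8 10 4
f 9 1 11
f 9 11 10
f 10 11 12
f 10 12 4
f 11 1 13
f 11 13 12
f 12 13 14
f 12 14 4
f 13 1 15
f 13 15 14
f 14 15 16
f 14 16 4
f 15 1 17
f 15 17 16
f 16 17 18
f 16 18 4
f 17 1 19
f 17 19 18
f 18 19 20
f 18 20 4
f 19 1 21
f 19 21 20
f 20 21 22
f 20 22 4
f 21 1 2
f 21 2 22
f 22 2 3
f 22 3 4
f 24 23 27
f 24 27 25
f 25 27 28
f 25 28 26
f 27 23 29
f 27 29 28
f 28 29 30
f 28 30 26
f 29 23 31
f 29 31 30
f 30 31 32
f 30 32 26
f 31 23 33
f 31 33 32
f 32 33 34
f 32 34 26
f 33 23 35
f 33 35 34
f 34 35 36
f 34 36 26
f 35 23 37
f 35 37 36
f 36 37 38
f 36 38 26
f 37 23 39
f 37 39 38
f 38 39 40
f 38 40 26
f 39 23 41
f 39 41 40
f 40 41 42
f 40 42 26
f 41 23 43
f 41 43 42
f 42 43 44
f 42 44 26
f 43 23 45
f 43 45 44
f 44 45 46
f 44 46 26
f 45 23 47
f 45 47 46
f 46 47 48
f 46 48 26
f 47 23 24
f 47 24 48
f 48 24 25
f 48 25 26
f 49 86 65
f 86 60 89
f 65 89 54
f 86 89 65
f 49 65 61
f 65 54 66
f 61 66 50
f 65 66 61
f 49 61 70
f 61 50 71
f 70 71 56
f 61 71 70
f 49 70 82
f 70 56 85
f 82 85 59
f 70 85 82
f 49 82 86
f 82 59 90
f 86 90 60
f 82 90 86
f 50 66 77
f 66 54 80
f 77 80 58
f 66 80 77
f 54 89 67
f 89 60 88
f 67 88 53
f 89 88 67
f 60 90 87
f 90 59 83
f 87 83 51
f 90 83 87
f 59 85 84
f 85 56 72
f 84 72 55
f 85 72 84
f 56 71 76
f 71 50 73
f 76 73 57
f 71 73 76
f 52 78 64
f 78 58 79
f 64 79 53
f 78 79 64
f 52 64 62
f 64 53 63
f 62 63 51
f 64 63 62
f 52 62 69
f 62 51 68
f 69 68 55
f 62 68 69
f 52 69 74
f 69 55 75
f 74 75 57
f 69 75 74
f 52 74 78
f 74 57 81
f 78 81 58
f 74 81 78
f 53 79 67
f 79 58 80
f 67 80 54
f 79 80 67
f 51 63 87
f 63 53 88
f 87 88 60
f 63 88 87
f 55 68 84
f 68 51 83
f 84 83 59
f 68 83 84
f 57 75 76
f 75 55 72
f 76 72 56
f 75 72 76
f 58 81 77
f 81 57 73
f 77 73 50
f 81 73 77
f 92 91 94
f 92 94 93
f 94 91 95
f 94 95 93
f 95 91 96
f 95 96 93
f 96 91 97
f 96 97 93
f 97 91 98
f 97 98 93
f 98 91 99
f 98 99 93
f 99 91 100
f 99 100 93
f 100 91 92
f 100 92 93
f 102 101 104
f 102 104 103
f 104 101 105
f 104 105 103
f 105 101 106
f 105 106 103
f 106 101 107
f 106 107 103
f 107 101 108
f 107 108 103
f 108 101 109
f 108 109 103
f 109 101 110
f 109 110 103
f 110 101 111
f 110 111 103
f 111 101 112
f 111 112 103
f 112 101 113
f 112 113 103
f 113 101 114
f 113 114 103
f 114 101 115
f 114 115 103
f 115 101 102
f 115 102 103



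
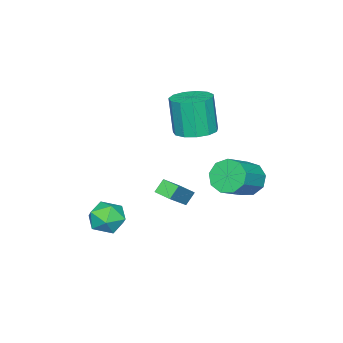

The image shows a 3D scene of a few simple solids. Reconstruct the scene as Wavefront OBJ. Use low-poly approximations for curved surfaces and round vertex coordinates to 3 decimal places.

v 0.07 -0.703 -4.237
v 0.571 -0.202 -3.533
v 0.849 -2.058 -3.827
v 1.35 -1.557 -3.123
v 0.37 -1.72 -3.018
v -0.111 -0.882 -3.271
v 1.531 -1.378 -4.089
v 1.05 -0.54 -4.342
v 1.474 -0.619 -3.441
v 0.757 -0.831 -2.78
v 0.663 -1.429 -4.58
v -0.054 -1.641 -3.919
v -3.395 0.937 0.692
v -2.479 0.445 0.686
v -2.669 0.071 2.703
v -3.585 0.563 2.708
v -2.363 1.008 0.802
v -2.553 0.634 2.819
v -2.575 1.548 0.882
v -2.765 1.174 2.899
v -3.048 1.894 0.902
v -3.237 1.52 2.919
v -3.63 1.937 0.855
v -3.82 1.563 2.872
v -4.138 1.662 0.756
v -4.328 1.288 2.773
v -4.41 1.157 0.637
v -4.6 0.783 2.654
v -4.36 0.582 0.535
v -4.55 0.208 2.552
v -4.004 0.12 0.483
v -4.193 -0.254 2.5
v -3.454 -0.083 0.497
v -3.643 -0.457 2.514
v -2.886 0.038 0.573
v -3.075 -0.336 2.59
v -4.152 -0.441 -3.892
v -2.634 -0.33 -2.61
v -4.101 0.437 -4.028
v -2.583 0.548 -2.746
v -3.617 -0.568 -4.514
v -2.099 -0.457 -3.232
v -3.566 0.31 -4.65
v -2.048 0.421 -3.368
v -4.534 3.04 -2.383
v -4.018 3.012 -3.216
v -2.431 2.932 -2.23
v -2.946 2.96 -1.397
v -4.106 3.647 -3.022
v -2.519 3.567 -2.037
v -4.394 3.999 -2.529
v -2.807 3.919 -1.544
v -4.748 3.902 -1.968
v -3.16 3.822 -0.983
v -5.001 3.401 -1.6
v -3.413 3.321 -0.615
v -5.035 2.732 -1.599
v -3.448 2.652 -0.614
v -4.835 2.207 -1.964
v -3.248 2.127 -0.979
v -4.494 2.071 -2.525
v -2.907 1.991 -1.54
v -4.171 2.389 -3.019
v -2.584 2.309 -2.034
f 1 12 6
f 1 6 2
f 1 2 8
f 1 8 11
f 1 11 12
f 2 6 10
f 6 12 5
f 12 11 3
f 11 8 7
f 8 2 9
f 4 10 5
f 4 5 3
f 4 3 7
f 4 7 9
f 4 9 10
f 5 10 6
f 3 5 12
f 7 3 11
f 9 7 8
f 10 9 2
f 14 13 17
f 14 17 15
f 15 17 18
f 15 18 16
f 17 13 19
f 17 19 18
f 18 19 20
f 18 20 16
f 19 13 21
f 19 21 20
f 20 21 22
f 20 22 16
f 21 13 23
f 21 23 22
f 22 23 24
f 22 24 16
f 23 13 25
f 23 25 24
f 24 25 26
f 24 26 16
f 25 13 27
f 25 27 26
f 26 27 28
f 26 28 16
f 27 13 29
f 27 29 28
f 28 29 30
f 28 30 16
f 29 13 31
f 29 31 30
f 30 31 32
f 30 32 16
f 31 13 33
f 31 33 32
f 32 33 34
f 32 34 16
f 33 13 35
f 33 35 34
f 34 35 36
f 34 36 16
f 35 13 14
f 35 14 36
f 36 14 15
f 36 15 16
f 38 40 37
f 41 38 37
f 37 40 39
f 39 41 37
f 38 44 40
f 42 38 41
f 42 44 38
f 40 44 39
f 43 41 39
f 39 44 43
f 43 42 41
f 44 42 43
f 46 45 49
f 46 49 47
f 47 49 50
f 47 50 48
f 49 45 51
f 49 51 50
f 50 51 52
f 50 52 48
f 51 45 53
f 51 53 52
f 52 53 54
f 52 54 48
f 53 45 55
f 53 55 54
f 54 55 56
f 54 56 48
f 55 45 57
f 55 57 56
f 56 57 58
f 56 58 48
f 57 45 59
f 57 59 58
f 58 59 60
f 58 60 48
f 59 45 61
f 59 61 60
f 60 61 62
f 60 62 48
f 61 45 63
f 61 63 62
f 62 63 64
f 62 64 48
f 63 45 46
f 63 46 64
f 64 46 47
f 64 47 48



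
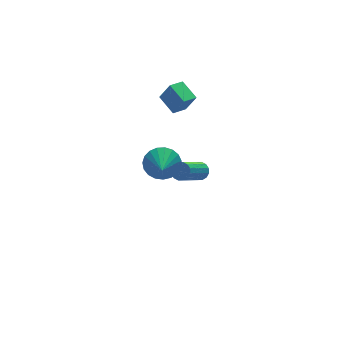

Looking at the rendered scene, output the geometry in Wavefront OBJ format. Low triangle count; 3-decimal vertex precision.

v 0.773 1.789 2.593
v 1.222 1.46 3.679
v 0.613 2.975 3.019
v 1.062 2.646 4.104
v 1.658 2.014 2.296
v 2.107 1.685 3.381
v 1.498 3.2 2.721
v 1.947 2.871 3.807
v -0.189 -2.689 2.274
v 0.191 -2.687 2.658
v -1.271 -3.37 4.109
v -1.651 -3.371 3.726
v 0.079 -2.431 2.666
v -1.383 -3.114 4.117
v -0.104 -2.244 2.569
v -1.566 -2.926 4.02
v -0.311 -2.176 2.393
v -1.773 -2.859 3.844
v -0.484 -2.246 2.185
v -1.946 -2.928 3.636
v -0.579 -2.434 2.001
v -2.041 -3.116 3.453
v -0.569 -2.69 1.891
v -2.031 -3.373 3.342
v -0.457 -2.946 1.883
v -1.919 -3.629 3.334
v -0.274 -3.134 1.98
v -1.736 -3.816 3.431
v -0.067 -3.201 2.156
v -1.529 -3.884 3.607
v 0.106 -3.132 2.364
v -1.356 -3.814 3.815
v 0.201 -2.944 2.547
v -1.261 -3.626 3.999
v 1.002 3.448 -3.686
v 1.842 2.828 -3.921
v 0.398 2.352 -2.954
v 1.969 3.014 -3.537
v 1.929 3.275 -3.179
v 1.728 3.567 -2.909
v 1.402 3.837 -2.773
v 1.007 4.04 -2.795
v 0.611 4.141 -2.971
v 0.283 4.122 -3.271
v 0.079 3.987 -3.642
v 0.035 3.758 -4.021
v 0.158 3.476 -4.342
v 0.427 3.188 -4.55
v 0.796 2.946 -4.608
v 1.2 2.791 -4.507
v 1.57 2.749 -4.264
f 2 4 1
f 5 2 1
f 1 4 3
f 3 5 1
f 2 8 4
f 6 2 5
f 6 8 2
f 4 8 3
f 7 5 3
f 3 8 7
f 7 6 5
f 8 6 7
f 10 9 13
f 10 13 11
f 11 13 14
f 11 14 12
f 13 9 15
f 13 15 14
f 14 15 16
f 14 16 12
f 15 9 17
f 15 17 16
f 16 17 18
f 16 18 12
f 17 9 19
f 17 19 18
f 18 19 20
f 18 20 12
f 19 9 21
f 19 21 20
f 20 21 22
f 20 22 12
f 21 9 23
f 21 23 22
f 22 23 24
f 22 24 12
f 23 9 25
f 23 25 24
f 24 25 26
f 24 26 12
f 25 9 27
f 25 27 26
f 26 27 28
f 26 28 12
f 27 9 29
f 27 29 28
f 28 29 30
f 28 30 12
f 29 9 31
f 29 31 30
f 30 31 32
f 30 32 12
f 31 9 33
f 31 33 32
f 32 33 34
f 32 34 12
f 33 9 10
f 33 10 34
f 34 10 11
f 34 11 12
f 36 35 38
f 36 38 37
f 38 35 39
f 38 39 37
f 39 35 40
f 39 40 37
f 40 35 41
f 40 41 37
f 41 35 42
f 41 42 37
f 42 35 43
f 42 43 37
f 43 35 44
f 43 44 37
f 44 35 45
f 44 45 37
f 45 35 46
f 45 46 37
f 46 35 47
f 46 47 37
f 47 35 48
f 47 48 37
f 48 35 49
f 48 49 37
f 49 35 50
f 49 50 37
f 50 35 51
f 50 51 37
f 51 35 36
f 51 36 37



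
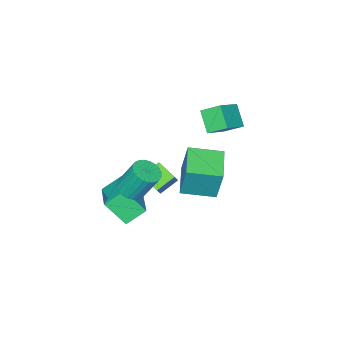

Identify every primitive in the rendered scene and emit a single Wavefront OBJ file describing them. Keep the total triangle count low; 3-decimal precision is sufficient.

v -1.241 2.008 -0.014
v -1.196 2.488 1.968
v -2.472 3.33 -0.306
v -2.427 3.81 1.676
v 0.127 3.21 -0.336
v 0.172 3.69 1.646
v -1.104 4.532 -0.628
v -1.059 5.012 1.354
v 1.658 1.329 -0.148
v 2.11 1.951 -0.331
v 1.714 2.713 1.286
v 1.262 2.091 1.468
v 1.836 2.041 -0.44
v 1.441 2.803 1.176
v 1.535 2.023 -0.505
v 1.14 2.785 1.111
v 1.253 1.899 -0.516
v 0.858 2.661 1.1
v 1.033 1.689 -0.471
v 0.637 2.451 1.146
v 0.907 1.424 -0.376
v 0.512 2.186 1.24
v 0.896 1.144 -0.247
v 0.501 1.906 1.369
v 1.001 0.892 -0.103
v 0.605 1.654 1.513
v 1.206 0.707 0.034
v 0.81 1.469 1.651
v 1.479 0.617 0.144
v 1.084 1.379 1.76
v 1.78 0.635 0.209
v 1.385 1.397 1.825
v 2.062 0.759 0.22
v 1.667 1.521 1.836
v 2.283 0.969 0.174
v 1.887 1.731 1.791
v 2.408 1.234 0.08
v 2.013 1.996 1.696
v 2.419 1.514 -0.049
v 2.024 2.276 1.567
v 2.315 1.766 -0.193
v 1.919 2.528 1.423
v -1.965 -1.311 -3.603
v -3.002 -1.053 -3.014
v -1.954 -0.179 -4.082
v -2.991 0.08 -3.493
v -1.269 -0.88 -2.567
v -2.306 -0.621 -1.978
v -1.258 0.253 -3.046
v -2.295 0.511 -2.457
v -0.324 0.188 -2.882
v 0.19 -0.829 -1.581
v 0.972 1.709 -2.206
v 1.486 0.692 -0.904
v 0.634 -0.292 -3.636
v 1.148 -1.309 -2.334
v 1.93 1.229 -2.959
v 2.444 0.212 -1.658
v -4.003 1.836 2.824
v -4.482 2.728 3.468
v -3.541 2.751 1.9
v -4.02 3.643 2.544
v -2.62 1.977 3.656
v -3.099 2.869 4.3
v -2.158 2.892 2.732
v -2.637 3.784 3.376
f 2 4 1
f 5 2 1
f 1 4 3
f 3 5 1
f 2 8 4
f 6 2 5
f 6 8 2
f 4 8 3
f 7 5 3
f 3 8 7
f 7 6 5
f 8 6 7
f 10 9 13
f 10 13 11
f 11 13 14
f 11 14 12
f 13 9 15
f 13 15 14
f 14 15 16
f 14 16 12
f 15 9 17
f 15 17 16
f 16 17 18
f 16 18 12
f 17 9 19
f 17 19 18
f 18 19 20
f 18 20 12
f 19 9 21
f 19 21 20
f 20 21 22
f 20 22 12
f 21 9 23
f 21 23 22
f 22 23 24
f 22 24 12
f 23 9 25
f 23 25 24
f 24 25 26
f 24 26 12
f 25 9 27
f 25 27 26
f 26 27 28
f 26 28 12
f 27 9 29
f 27 29 28
f 28 29 30
f 28 30 12
f 29 9 31
f 29 31 30
f 30 31 32
f 30 32 12
f 31 9 33
f 31 33 32
f 32 33 34
f 32 34 12
f 33 9 35
f 33 35 34
f 34 35 36
f 34 36 12
f 35 9 37
f 35 37 36
f 36 37 38
f 36 38 12
f 37 9 39
f 37 39 38
f 38 39 40
f 38 40 12
f 39 9 41
f 39 41 40
f 40 41 42
f 40 42 12
f 41 9 10
f 41 10 42
f 42 10 11
f 42 11 12
f 44 46 43
f 47 44 43
f 43 46 45
f 45 47 43
f 44 50 46
f 48 44 47
f 48 50 44
f 46 50 45
f 49 47 45
f 45 50 49
f 49 48 47
f 50 48 49
f 52 54 51
f 55 52 51
f 51 54 53
f 53 55 51
f 52 58 54
f 56 52 55
f 56 58 52
f 54 58 53
f 57 55 53
f 53 58 57
f 57 56 55
f 58 56 57
f 60 62 59
f 63 60 59
f 59 62 61
f 61 63 59
f 60 66 62
f 64 60 63
f 64 66 60
f 62 66 61
f 65 63 61
f 61 66 65
f 65 64 63
f 66 64 65



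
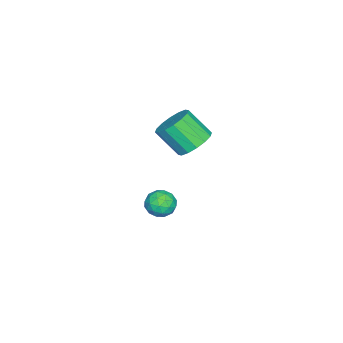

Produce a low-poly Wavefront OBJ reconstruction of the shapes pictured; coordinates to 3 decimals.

v -1.735 -2.398 -1.696
v -1.174 -2.647 -1.373
v -1.766 -3.313 -2.347
v -1.205 -3.562 -2.024
v -1.809 -3.519 -1.686
v -1.79 -2.954 -1.283
v -1.15 -3.006 -2.437
v -1.131 -2.441 -2.034
v -0.812 -3.023 -1.831
v -1.219 -3.34 -1.367
v -1.721 -2.62 -2.353
v -2.128 -2.937 -1.889
v -1.452 -2.442 -1.477
v -1.488 -3.518 -2.243
v -1.843 -3.492 -2.044
v -1.513 -3.639 -1.854
v -1.814 -2.623 -1.425
v -1.484 -2.769 -1.235
v -1.857 -3.281 -1.418
v -1.456 -3.191 -2.485
v -1.126 -3.337 -2.295
v -1.427 -2.321 -1.866
v -1.097 -2.468 -1.676
v -1.083 -2.679 -2.302
v -0.909 -2.81 -1.557
v -0.927 -3.347 -1.939
v -0.895 -3.021 -2.182
v -0.884 -2.689 -1.945
v -1.148 -2.996 -1.284
v -1.167 -3.533 -1.666
v -1.522 -3.508 -1.467
v -1.511 -3.176 -1.231
v -0.936 -3.217 -1.553
v -1.773 -2.427 -2.054
v -1.792 -2.964 -2.436
v -1.429 -2.784 -2.489
v -1.418 -2.452 -2.253
v -2.013 -2.613 -1.781
v -2.031 -3.15 -2.163
v -2.056 -3.271 -1.775
v -2.045 -2.939 -1.538
v -2.004 -2.743 -2.167
v -1.128 -1.421 2.393
v -0.45 -1.091 2.715
v -0.474 -2.049 3.749
v -1.152 -2.379 3.427
v -0.771 -0.884 2.899
v -0.795 -1.842 3.933
v -1.188 -0.82 2.948
v -1.212 -1.779 3.982
v -1.589 -0.918 2.848
v -1.613 -1.876 3.882
v -1.866 -1.15 2.626
v -1.89 -2.109 3.661
v -1.946 -1.455 2.342
v -1.97 -2.414 3.376
v -1.806 -1.751 2.071
v -1.83 -2.709 3.105
v -1.485 -1.958 1.887
v -1.509 -2.916 2.921
v -1.068 -2.021 1.838
v -1.092 -2.98 2.872
v -0.667 -1.924 1.938
v -0.691 -2.882 2.972
v -0.39 -1.691 2.159
v -0.414 -2.65 3.194
v -0.31 -1.386 2.444
v -0.334 -2.345 3.478
f 1 38 17
f 38 12 41
f 17 41 6
f 38 41 17
f 1 17 13
f 17 6 18
f 13 18 2
f 17 18 13
f 1 13 22
f 13 2 23
f 22 23 8
f 13 23 22
f 1 22 34
f 22 8 37
f 34 37 11
f 22 37 34
f 1 34 38
f 34 11 42
f 38 42 12
f 34 42 38
f 2 18 29
f 18 6 32
f 29 32 10
f 18 32 29
f 6 41 19
f 41 12 40
f 19 40 5
f 41 40 19
f 12 42 39
f 42 11 35
f 39 35 3
f 42 35 39
f 11 37 36
f 37 8 24
f 36 24 7
f 37 24 36
f 8 23 28
f 23 2 25
f 28 25 9
f 23 25 28
f 4 30 16
f 30 10 31
f 16 31 5
f 30 31 16
f 4 16 14
f 16 5 15
f 14 15 3
f 16 15 14
f 4 14 21
f 14 3 20
f 21 20 7
f 14 20 21
f 4 21 26
f 21 7 27
f 26 27 9
f 21 27 26
f 4 26 30
f 26 9 33
f 30 33 10
f 26 33 30
f 5 31 19
f 31 10 32
f 19 32 6
f 31 32 19
f 3 15 39
f 15 5 40
f 39 40 12
f 15 40 39
f 7 20 36
f 20 3 35
f 36 35 11
f 20 35 36
f 9 27 28
f 27 7 24
f 28 24 8
f 27 24 28
f 10 33 29
f 33 9 25
f 29 25 2
f 33 25 29
f 44 43 47
f 44 47 45
f 45 47 48
f 45 48 46
f 47 43 49
f 47 49 48
f 48 49 50
f 48 50 46
f 49 43 51
f 49 51 50
f 50 51 52
f 50 52 46
f 51 43 53
f 51 53 52
f 52 53 54
f 52 54 46
f 53 43 55
f 53 55 54
f 54 55 56
f 54 56 46
f 55 43 57
f 55 57 56
f 56 57 58
f 56 58 46
f 57 43 59
f 57 59 58
f 58 59 60
f 58 60 46
f 59 43 61
f 59 61 60
f 60 61 62
f 60 62 46
f 61 43 63
f 61 63 62
f 62 63 64
f 62 64 46
f 63 43 65
f 63 65 64
f 64 65 66
f 64 66 46
f 65 43 67
f 65 67 66
f 66 67 68
f 66 68 46
f 67 43 44
f 67 44 68
f 68 44 45
f 68 45 46



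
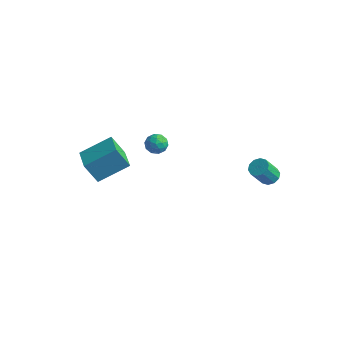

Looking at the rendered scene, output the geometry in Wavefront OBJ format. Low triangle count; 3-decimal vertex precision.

v -3.738 2.162 -2.19
v -3.361 1.896 -2.708
v -4.159 1.144 -1.972
v -3.782 0.878 -2.49
v -3.468 1.107 -1.916
v -3.208 1.737 -2.05
v -4.312 1.303 -2.63
v -4.052 1.933 -2.764
v -3.716 1.365 -2.98
v -3.194 1.244 -2.538
v -4.326 1.796 -2.142
v -3.804 1.675 -1.7
v -3.513 2.118 -2.468
v -4.007 0.922 -2.212
v -3.823 1.056 -1.874
v -3.601 0.9 -2.179
v -3.423 2.025 -2.081
v -3.201 1.868 -2.386
v -3.264 1.405 -1.92
v -4.319 1.172 -2.294
v -4.097 1.015 -2.599
v -3.919 2.14 -2.501
v -3.697 1.984 -2.806
v -4.256 1.635 -2.76
v -3.499 1.65 -2.932
v -3.747 1.051 -2.805
v -4.058 1.302 -2.887
v -3.905 1.672 -2.966
v -3.193 1.579 -2.673
v -3.44 0.98 -2.545
v -3.256 1.115 -2.207
v -3.103 1.485 -2.286
v -3.401 1.267 -2.833
v -4.08 2.06 -2.135
v -4.327 1.461 -2.007
v -4.417 1.555 -2.394
v -4.264 1.925 -2.473
v -3.773 1.989 -1.875
v -4.021 1.39 -1.748
v -3.615 1.368 -1.714
v -3.462 1.738 -1.793
v -4.119 1.773 -1.847
v -4.567 -2.864 -1.826
v -5.163 -3.247 -0.572
v -3.545 -1.44 -0.906
v -4.14 -1.822 0.348
v -3.36 -3.898 -1.568
v -3.955 -4.28 -0.314
v -2.337 -2.473 -0.648
v -2.933 -2.856 0.606
v 3.106 2.574 -2.092
v 3.623 2.263 -2.177
v 3.372 1.534 -1.032
v 2.854 1.846 -0.948
v 3.703 2.565 -1.967
v 3.451 1.837 -0.822
v 3.554 2.872 -1.805
v 3.302 2.143 -0.66
v 3.234 3.064 -1.752
v 2.982 2.336 -0.608
v 2.865 3.07 -1.83
v 2.614 2.341 -0.685
v 2.588 2.886 -2.008
v 2.337 2.157 -0.863
v 2.509 2.583 -2.218
v 2.257 1.855 -1.073
v 2.658 2.277 -2.38
v 2.406 1.548 -1.235
v 2.978 2.084 -2.432
v 2.726 1.356 -1.288
v 3.346 2.079 -2.355
v 3.095 1.35 -1.21
f 1 38 17
f 38 12 41
f 17 41 6
f 38 41 17
f 1 17 13
f 17 6 18
f 13 18 2
f 17 18 13
f 1 13 22
f 13 2 23
f 22 23 8
f 13 23 22
f 1 22 34
f 22 8 37
f 34 37 11
f 22 37 34
f 1 34 38
f 34 11 42
f 38 42 12
f 34 42 38
f 2 18 29
f 18 6 32
f 29 32 10
f 18 32 29
f 6 41 19
f 41 12 40
f 19 40 5
f 41 40 19
f 12 42 39
f 42 11 35
f 39 35 3
f 42 35 39
f 11 37 36
f 37 8 24
f 36 24 7
f 37 24 36
f 8 23 28
f 23 2 25
f 28 25 9
f 23 25 28
f 4 30 16
f 30 10 31
f 16 31 5
f 30 31 16
f 4 16 14
f 16 5 15
f 14 15 3
f 16 15 14
f 4 14 21
f 14 3 20
f 21 20 7
f 14 20 21
f 4 21 26
f 21 7 27
f 26 27 9
f 21 27 26
f 4 26 30
f 26 9 33
f 30 33 10
f 26 33 30
f 5 31 19
f 31 10 32
f 19 32 6
f 31 32 19
f 3 15 39
f 15 5 40
f 39 40 12
f 15 40 39
f 7 20 36
f 20 3 35
f 36 35 11
f 20 35 36
f 9 27 28
f 27 7 24
f 28 24 8
f 27 24 28
f 10 33 29
f 33 9 25
f 29 25 2
f 33 25 29
f 44 46 43
f 47 44 43
f 43 46 45
f 45 47 43
f 44 50 46
f 48 44 47
f 48 50 44
f 46 50 45
f 49 47 45
f 45 50 49
f 49 48 47
f 50 48 49
f 52 51 55
f 52 55 53
f 53 55 56
f 53 56 54
f 55 51 57
f 55 57 56
f 56 57 58
f 56 58 54
f 57 51 59
f 57 59 58
f 58 59 60
f 58 60 54
f 59 51 61
f 59 61 60
f 60 61 62
f 60 62 54
f 61 51 63
f 61 63 62
f 62 63 64
f 62 64 54
f 63 51 65
f 63 65 64
f 64 65 66
f 64 66 54
f 65 51 67
f 65 67 66
f 66 67 68
f 66 68 54
f 67 51 69
f 67 69 68
f 68 69 70
f 68 70 54
f 69 51 71
f 69 71 70
f 70 71 72
f 70 72 54
f 71 51 52
f 71 52 72
f 72 52 53
f 72 53 54



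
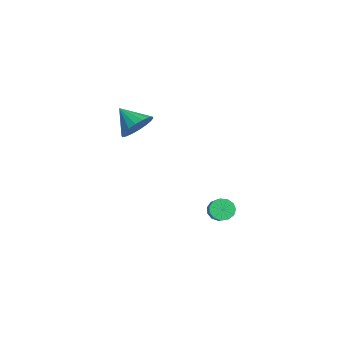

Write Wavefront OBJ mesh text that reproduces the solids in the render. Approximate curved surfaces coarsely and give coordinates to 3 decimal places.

v 2.426 0.852 -4.323
v 2.817 1.043 -4.793
v 3.784 0.899 -4.047
v 3.394 0.708 -3.577
v 2.722 1.34 -4.612
v 3.69 1.196 -3.866
v 2.534 1.483 -4.34
v 3.501 1.339 -3.594
v 2.311 1.425 -4.062
v 3.278 1.281 -3.316
v 2.125 1.185 -3.868
v 3.092 1.041 -3.121
v 2.034 0.84 -3.817
v 3.002 0.696 -3.071
v 2.069 0.498 -3.928
v 3.036 0.354 -3.181
v 2.216 0.269 -4.163
v 3.184 0.125 -3.417
v 2.431 0.225 -4.45
v 3.398 0.081 -3.704
v 2.644 0.38 -4.696
v 3.611 0.236 -3.95
v 2.788 0.685 -4.824
v 3.755 0.541 -4.078
v -3.369 -1.864 -1.6
v -2.672 -2.124 -0.933
v -4.431 -2.556 -0.76
v -2.81 -1.728 -0.782
v -3.06 -1.36 -0.794
v -3.371 -1.091 -0.965
v -3.681 -0.976 -1.262
v -3.93 -1.036 -1.626
v -4.068 -1.261 -1.985
v -4.067 -1.605 -2.268
v -3.929 -2 -2.418
v -3.679 -2.368 -2.406
v -3.368 -2.637 -2.235
v -3.058 -2.752 -1.938
v -2.809 -2.692 -1.574
v -2.671 -2.468 -1.215
f 2 1 5
f 2 5 3
f 3 5 6
f 3 6 4
f 5 1 7
f 5 7 6
f 6 7 8
f 6 8 4
f 7 1 9
f 7 9 8
f 8 9 10
f 8 10 4
f 9 1 11
f 9 11 10
f 10 11 12
f 10 12 4
f 11 1 13
f 11 13 12
f 12 13 14
f 12 14 4
f 13 1 15
f 13 15 14
f 14 15 16
f 14 16 4
f 15 1 17
f 15 17 16
f 16 17 18
f 16 18 4
f 17 1 19
f 17 19 18
f 18 19 20
f 18 20 4
f 19 1 21
f 19 21 20
f 20 21 22
f 20 22 4
f 21 1 23
f 21 23 22
f 22 23 24
f 22 24 4
f 23 1 2
f 23 2 24
f 24 2 3
f 24 3 4
f 26 25 28
f 26 28 27
f 28 25 29
f 28 29 27
f 29 25 30
f 29 30 27
f 30 25 31
f 30 31 27
f 31 25 32
f 31 32 27
f 32 25 33
f 32 33 27
f 33 25 34
f 33 34 27
f 34 25 35
f 34 35 27
f 35 25 36
f 35 36 27
f 36 25 37
f 36 37 27
f 37 25 38
f 37 38 27
f 38 25 39
f 38 39 27
f 39 25 40
f 39 40 27
f 40 25 26
f 40 26 27



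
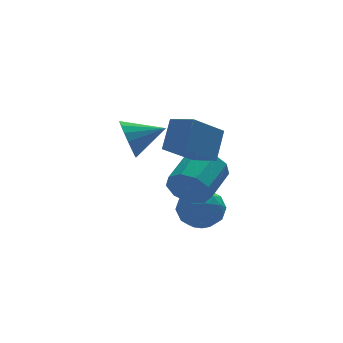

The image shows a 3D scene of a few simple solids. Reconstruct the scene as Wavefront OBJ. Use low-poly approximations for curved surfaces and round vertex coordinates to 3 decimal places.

v 0.452 -1.305 0.551
v 0.984 -1.47 -0.206
v 2.079 -0.321 0.311
v 1.548 -0.155 1.069
v 0.557 -1.006 -0.334
v 1.653 0.143 0.184
v 0.082 -0.682 -0.047
v 1.177 0.467 0.47
v -0.22 -0.649 0.519
v 0.875 0.5 1.037
v -0.208 -0.923 1.101
v 0.888 0.226 1.618
v 0.113 -1.375 1.425
v 1.209 -0.226 1.943
v 0.593 -1.795 1.341
v 1.689 -0.646 1.858
v 1.007 -1.985 0.887
v 2.103 -0.836 1.404
v 1.161 -1.857 0.276
v 2.257 -0.708 0.793
v 0.939 0.156 -2.014
v 1.62 0.664 -1.45
v 1 -1.104 -0.95
v 1.681 -0.596 -0.386
v 0.716 -0.271 -0.435
v 0.678 0.508 -1.093
v 1.942 -0.948 -1.307
v 1.904 -0.169 -1.965
v 2.24 -0.018 -1.014
v 1.482 0.401 -0.475
v 1.138 -0.841 -1.925
v 0.38 -0.422 -1.386
v 1.274 0.521 -1.825
v 1.346 -0.961 -0.575
v 0.778 -0.77 -0.603
v 1.179 -0.471 -0.272
v 0.72 0.429 -1.615
v 1.121 0.728 -1.284
v 0.589 0.178 -0.687
v 1.499 -1.168 -1.116
v 1.9 -0.869 -0.785
v 1.441 0.031 -2.128
v 1.842 0.33 -1.797
v 2.031 -0.618 -1.713
v 2.039 0.419 -1.238
v 2.075 -0.322 -0.612
v 2.228 -0.529 -1.154
v 2.206 -0.071 -1.54
v 1.594 0.665 -0.921
v 1.63 -0.076 -0.296
v 1.062 0.115 -0.324
v 1.04 0.573 -0.711
v 1.958 0.264 -0.664
v 0.99 -0.364 -2.104
v 1.026 -1.105 -1.479
v 1.58 -1.013 -1.689
v 1.558 -0.555 -2.076
v 0.545 -0.118 -1.788
v 0.581 -0.859 -1.162
v 0.414 -0.369 -0.86
v 0.392 0.089 -1.246
v 0.662 -0.704 -1.736
v -1.099 1.404 2.164
v -0.778 1.826 1.376
v 0.359 1.176 2.636
v -0.821 2.168 1.672
v -0.927 2.335 2.082
v -1.073 2.288 2.51
v -1.225 2.039 2.859
v -1.348 1.645 3.048
v -1.414 1.195 3.035
v -1.408 0.793 2.822
v -1.331 0.531 2.458
v -1.201 0.469 2.027
v -1.048 0.622 1.627
v -0.906 0.953 1.35
v -0.808 1.388 1.259
v 1.45 -1.55 2.016
v 0.062 -2.118 3.082
v 0.839 -0.638 1.708
v -0.548 -1.207 2.774
v 2.008 -0.793 3.146
v 0.621 -1.362 4.212
v 1.398 0.118 2.838
v 0.01 -0.45 3.904
f 2 1 5
f 2 5 3
f 3 5 6
f 3 6 4
f 5 1 7
f 5 7 6
f 6 7 8
f 6 8 4
f 7 1 9
f 7 9 8
f 8 9 10
f 8 10 4
f 9 1 11
f 9 11 10
f 10 11 12
f 10 12 4
f 11 1 13
f 11 13 12
f 12 13 14
f 12 14 4
f 13 1 15
f 13 15 14
f 14 15 16
f 14 16 4
f 15 1 17
f 15 17 16
f 16 17 18
f 16 18 4
f 17 1 19
f 17 19 18
f 18 19 20
f 18 20 4
f 19 1 2
f 19 2 20
f 20 2 3
f 20 3 4
f 21 58 37
f 58 32 61
f 37 61 26
f 58 61 37
f 21 37 33
f 37 26 38
f 33 38 22
f 37 38 33
f 21 33 42
f 33 22 43
f 42 43 28
f 33 43 42
f 21 42 54
f 42 28 57
f 54 57 31
f 42 57 54
f 21 54 58
f 54 31 62
f 58 62 32
f 54 62 58
f 22 38 49
f 38 26 52
f 49 52 30
f 38 52 49
f 26 61 39
f 61 32 60
f 39 60 25
f 61 60 39
f 32 62 59
f 62 31 55
f 59 55 23
f 62 55 59
f 31 57 56
f 57 28 44
f 56 44 27
f 57 44 56
f 28 43 48
f 43 22 45
f 48 45 29
f 43 45 48
f 24 50 36
f 50 30 51
f 36 51 25
f 50 51 36
f 24 36 34
f 36 25 35
f 34 35 23
f 36 35 34
f 24 34 41
f 34 23 40
f 41 40 27
f 34 40 41
f 24 41 46
f 41 27 47
f 46 47 29
f 41 47 46
f 24 46 50
f 46 29 53
f 50 53 30
f 46 53 50
f 25 51 39
f 51 30 52
f 39 52 26
f 51 52 39
f 23 35 59
f 35 25 60
f 59 60 32
f 35 60 59
f 27 40 56
f 40 23 55
f 56 55 31
f 40 55 56
f 29 47 48
f 47 27 44
f 48 44 28
f 47 44 48
f 30 53 49
f 53 29 45
f 49 45 22
f 53 45 49
f 64 63 66
f 64 66 65
f 66 63 67
f 66 67 65
f 67 63 68
f 67 68 65
f 68 63 69
f 68 69 65
f 69 63 70
f 69 70 65
f 70 63 71
f 70 71 65
f 71 63 72
f 71 72 65
f 72 63 73
f 72 73 65
f 73 63 74
f 73 74 65
f 74 63 75
f 74 75 65
f 75 63 76
f 75 76 65
f 76 63 77
f 76 77 65
f 77 63 64
f 77 64 65
f 79 81 78
f 82 79 78
f 78 81 80
f 80 82 78
f 79 85 81
f 83 79 82
f 83 85 79
f 81 85 80
f 84 82 80
f 80 85 84
f 84 83 82
f 85 83 84



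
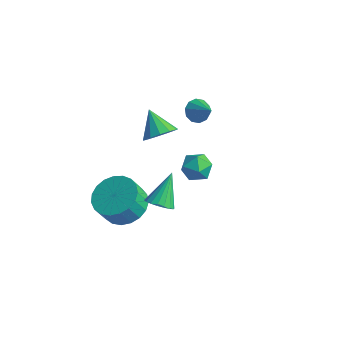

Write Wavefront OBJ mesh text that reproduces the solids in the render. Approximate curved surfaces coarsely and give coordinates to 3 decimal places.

v 0.539 -2.329 -2.009
v 0.839 -1.864 -2.369
v 0.301 -1.251 -0.811
v 0.557 -1.837 -2.449
v 0.272 -1.908 -2.442
v 0.04 -2.062 -2.349
v -0.093 -2.27 -2.189
v -0.101 -2.489 -1.993
v 0.018 -2.676 -1.801
v 0.24 -2.795 -1.65
v 0.521 -2.822 -1.57
v 0.806 -2.751 -1.577
v 1.038 -2.596 -1.67
v 1.171 -2.389 -1.83
v 1.18 -2.17 -2.025
v 1.061 -1.983 -2.217
v 2.691 -1.66 1.487
v 3.061 -2.284 1.495
v 1.839 -2.156 2.125
v 2.209 -2.78 2.133
v 2.458 -2.206 2.5
v 2.985 -1.9 2.106
v 1.915 -2.54 1.514
v 2.442 -2.234 1.12
v 2.581 -2.828 1.512
v 2.917 -2.622 2.121
v 1.983 -1.818 1.499
v 2.319 -1.612 2.108
v -0.455 -1.102 1.19
v 0.06 -1.109 1.775
v -1.405 -0.738 2.03
v 0.068 -0.703 1.608
v -0.09 -0.423 1.308
v -0.364 -0.359 0.971
v -0.667 -0.531 0.703
v -0.903 -0.884 0.589
v -0.996 -1.306 0.666
v -0.918 -1.664 0.91
v -0.693 -1.843 1.242
v -0.392 -1.787 1.557
v -0.111 -1.513 1.756
v -0.58 1.403 0.892
v -0.263 1.152 0.435
v 0.36 1.177 1.668
v -0.182 1.52 0.444
v -0.253 1.844 0.624
v -0.448 1.999 0.907
v -0.694 1.927 1.183
v -0.897 1.655 1.348
v -0.978 1.287 1.339
v -0.907 0.963 1.159
v -0.711 0.808 0.877
v -0.465 0.88 0.6
v -1.728 -1.953 -3.989
v -0.683 -1.8 -3.765
v -0.826 -2.315 -2.747
v -1.872 -2.467 -2.971
v -0.869 -1.425 -3.602
v -1.012 -1.94 -2.583
v -1.204 -1.142 -3.506
v -1.347 -1.657 -2.487
v -1.629 -0.998 -3.493
v -1.772 -1.513 -2.475
v -2.072 -1.02 -3.566
v -2.215 -1.535 -2.548
v -2.455 -1.203 -3.712
v -2.598 -1.718 -2.694
v -2.713 -1.516 -3.906
v -2.856 -2.03 -2.888
v -2.8 -1.904 -4.115
v -2.943 -2.418 -3.097
v -2.702 -2.3 -4.302
v -2.845 -2.815 -3.283
v -2.436 -2.637 -4.434
v -2.579 -3.151 -3.416
v -2.047 -2.855 -4.49
v -2.19 -3.37 -3.472
v -1.604 -2.917 -4.459
v -1.747 -3.432 -3.441
v -1.181 -2.812 -4.347
v -1.325 -3.327 -3.329
v -0.854 -2.559 -4.173
v -0.997 -3.074 -3.155
v -0.678 -2.201 -3.967
v -0.821 -2.716 -2.949
f 2 1 4
f 2 4 3
f 4 1 5
f 4 5 3
f 5 1 6
f 5 6 3
f 6 1 7
f 6 7 3
f 7 1 8
f 7 8 3
f 8 1 9
f 8 9 3
f 9 1 10
f 9 10 3
f 10 1 11
f 10 11 3
f 11 1 12
f 11 12 3
f 12 1 13
f 12 13 3
f 13 1 14
f 13 14 3
f 14 1 15
f 14 15 3
f 15 1 16
f 15 16 3
f 16 1 2
f 16 2 3
f 17 28 22
f 17 22 18
f 17 18 24
f 17 24 27
f 17 27 28
f 18 22 26
f 22 28 21
f 28 27 19
f 27 24 23
f 24 18 25
f 20 26 21
f 20 21 19
f 20 19 23
f 20 23 25
f 20 25 26
f 21 26 22
f 19 21 28
f 23 19 27
f 25 23 24
f 26 25 18
f 30 29 32
f 30 32 31
f 32 29 33
f 32 33 31
f 33 29 34
f 33 34 31
f 34 29 35
f 34 35 31
f 35 29 36
f 35 36 31
f 36 29 37
f 36 37 31
f 37 29 38
f 37 38 31
f 38 29 39
f 38 39 31
f 39 29 40
f 39 40 31
f 40 29 41
f 40 41 31
f 41 29 30
f 41 30 31
f 43 42 45
f 43 45 44
f 45 42 46
f 45 46 44
f 46 42 47
f 46 47 44
f 47 42 48
f 47 48 44
f 48 42 49
f 48 49 44
f 49 42 50
f 49 50 44
f 50 42 51
f 50 51 44
f 51 42 52
f 51 52 44
f 52 42 53
f 52 53 44
f 53 42 43
f 53 43 44
f 55 54 58
f 55 58 56
f 56 58 59
f 56 59 57
f 58 54 60
f 58 60 59
f 59 60 61
f 59 61 57
f 60 54 62
f 60 62 61
f 61 62 63
f 61 63 57
f 62 54 64
f 62 64 63
f 63 64 65
f 63 65 57
f 64 54 66
f 64 66 65
f 65 66 67
f 65 67 57
f 66 54 68
f 66 68 67
f 67 68 69
f 67 69 57
f 68 54 70
f 68 70 69
f 69 70 71
f 69 71 57
f 70 54 72
f 70 72 71
f 71 72 73
f 71 73 57
f 72 54 74
f 72 74 73
f 73 74 75
f 73 75 57
f 74 54 76
f 74 76 75
f 75 76 77
f 75 77 57
f 76 54 78
f 76 78 77
f 77 78 79
f 77 79 57
f 78 54 80
f 78 80 79
f 79 80 81
f 79 81 57
f 80 54 82
f 80 82 81
f 81 82 83
f 81 83 57
f 82 54 84
f 82 84 83
f 83 84 85
f 83 85 57
f 84 54 55
f 84 55 85
f 85 55 56
f 85 56 57



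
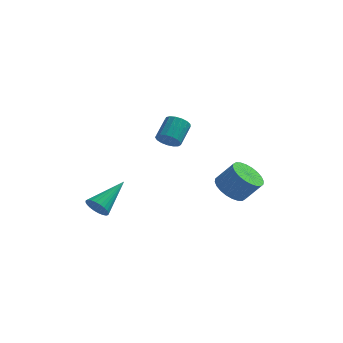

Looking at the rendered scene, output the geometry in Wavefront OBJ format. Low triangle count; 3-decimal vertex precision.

v -3.901 -0.965 -0.529
v -3.511 -0.888 -1.031
v -3.019 0.565 0.389
v -3.702 -0.74 -1.094
v -3.923 -0.626 -1.072
v -4.141 -0.564 -0.967
v -4.322 -0.562 -0.795
v -4.439 -0.622 -0.583
v -4.474 -0.734 -0.362
v -4.422 -0.881 -0.167
v -4.291 -1.041 -0.027
v -4.101 -1.189 0.036
v -3.879 -1.303 0.014
v -3.662 -1.366 -0.091
v -3.481 -1.367 -0.263
v -3.363 -1.307 -0.475
v -3.328 -1.195 -0.696
v -3.38 -1.048 -0.891
v 1.483 2.501 -0.653
v 2.187 2.422 -1.208
v 3.001 2.461 -0.182
v 2.297 2.539 0.373
v 2.151 2.771 -1.193
v 2.964 2.81 -0.167
v 2.013 3.079 -1.095
v 2.827 3.117 -0.069
v 1.794 3.299 -0.93
v 2.608 3.337 0.096
v 1.528 3.397 -0.722
v 2.342 3.435 0.304
v 1.256 3.359 -0.504
v 2.069 3.397 0.521
v 1.017 3.19 -0.309
v 1.831 3.228 0.717
v 0.85 2.916 -0.166
v 1.664 2.955 0.86
v 0.779 2.579 -0.098
v 1.593 2.618 0.928
v 0.816 2.23 -0.113
v 1.629 2.269 0.913
v 0.953 1.923 -0.211
v 1.767 1.961 0.815
v 1.172 1.703 -0.376
v 1.986 1.741 0.65
v 1.438 1.605 -0.584
v 2.252 1.643 0.442
v 1.711 1.643 -0.801
v 2.524 1.681 0.224
v 1.949 1.812 -0.997
v 2.763 1.85 0.029
v 2.116 2.085 -1.14
v 2.93 2.124 -0.114
v -1.217 1.637 2.651
v -0.619 1.474 2.668
v -0.365 2.48 3.366
v -0.963 2.643 3.349
v -0.639 1.647 2.427
v -0.385 2.652 3.126
v -0.791 1.817 2.238
v -0.537 2.822 2.936
v -1.041 1.946 2.143
v -0.787 2.951 2.841
v -1.331 2.004 2.164
v -1.077 3.009 2.862
v -1.595 1.978 2.297
v -1.341 2.984 2.995
v -1.772 1.875 2.511
v -1.519 2.88 3.209
v -1.823 1.716 2.757
v -1.569 2.722 3.455
v -1.734 1.54 2.979
v -1.48 2.546 3.677
v -1.527 1.386 3.125
v -1.273 2.392 3.823
v -1.249 1.29 3.163
v -0.995 2.295 3.861
v -0.964 1.273 3.084
v -0.71 2.278 3.782
v -0.736 1.339 2.905
v -0.482 2.345 3.603
f 2 1 4
f 2 4 3
f 4 1 5
f 4 5 3
f 5 1 6
f 5 6 3
f 6 1 7
f 6 7 3
f 7 1 8
f 7 8 3
f 8 1 9
f 8 9 3
f 9 1 10
f 9 10 3
f 10 1 11
f 10 11 3
f 11 1 12
f 11 12 3
f 12 1 13
f 12 13 3
f 13 1 14
f 13 14 3
f 14 1 15
f 14 15 3
f 15 1 16
f 15 16 3
f 16 1 17
f 16 17 3
f 17 1 18
f 17 18 3
f 18 1 2
f 18 2 3
f 20 19 23
f 20 23 21
f 21 23 24
f 21 24 22
f 23 19 25
f 23 25 24
f 24 25 26
f 24 26 22
f 25 19 27
f 25 27 26
f 26 27 28
f 26 28 22
f 27 19 29
f 27 29 28
f 28 29 30
f 28 30 22
f 29 19 31
f 29 31 30
f 30 31 32
f 30 32 22
f 31 19 33
f 31 33 32
f 32 33 34
f 32 34 22
f 33 19 35
f 33 35 34
f 34 35 36
f 34 36 22
f 35 19 37
f 35 37 36
f 36 37 38
f 36 38 22
f 37 19 39
f 37 39 38
f 38 39 40
f 38 40 22
f 39 19 41
f 39 41 40
f 40 41 42
f 40 42 22
f 41 19 43
f 41 43 42
f 42 43 44
f 42 44 22
f 43 19 45
f 43 45 44
f 44 45 46
f 44 46 22
f 45 19 47
f 45 47 46
f 46 47 48
f 46 48 22
f 47 19 49
f 47 49 48
f 48 49 50
f 48 50 22
f 49 19 51
f 49 51 50
f 50 51 52
f 50 52 22
f 51 19 20
f 51 20 52
f 52 20 21
f 52 21 22
f 54 53 57
f 54 57 55
f 55 57 58
f 55 58 56
f 57 53 59
f 57 59 58
f 58 59 60
f 58 60 56
f 59 53 61
f 59 61 60
f 60 61 62
f 60 62 56
f 61 53 63
f 61 63 62
f 62 63 64
f 62 64 56
f 63 53 65
f 63 65 64
f 64 65 66
f 64 66 56
f 65 53 67
f 65 67 66
f 66 67 68
f 66 68 56
f 67 53 69
f 67 69 68
f 68 69 70
f 68 70 56
f 69 53 71
f 69 71 70
f 70 71 72
f 70 72 56
f 71 53 73
f 71 73 72
f 72 73 74
f 72 74 56
f 73 53 75
f 73 75 74
f 74 75 76
f 74 76 56
f 75 53 77
f 75 77 76
f 76 77 78
f 76 78 56
f 77 53 79
f 77 79 78
f 78 79 80
f 78 80 56
f 79 53 54
f 79 54 80
f 80 54 55
f 80 55 56

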